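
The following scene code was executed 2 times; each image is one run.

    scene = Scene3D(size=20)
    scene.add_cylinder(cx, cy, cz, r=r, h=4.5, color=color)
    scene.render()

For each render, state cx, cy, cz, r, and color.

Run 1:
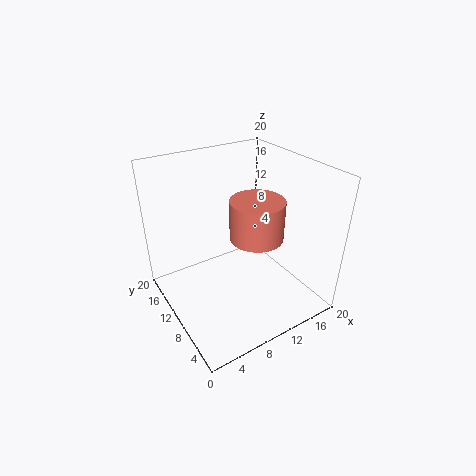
cx = 8; cy = 3; cz = 14.5; r = 3; color = 'salmon'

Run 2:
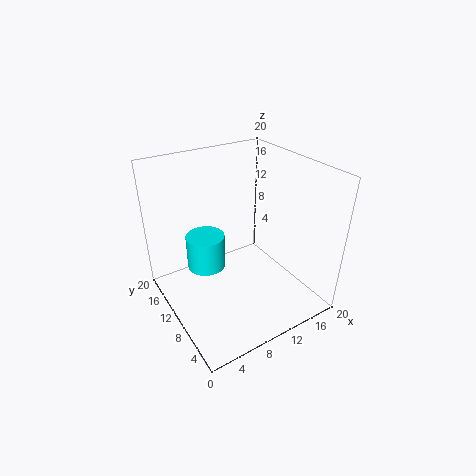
cx = 5; cy = 10; cz = 7.5; r = 2.5; color = 'cyan'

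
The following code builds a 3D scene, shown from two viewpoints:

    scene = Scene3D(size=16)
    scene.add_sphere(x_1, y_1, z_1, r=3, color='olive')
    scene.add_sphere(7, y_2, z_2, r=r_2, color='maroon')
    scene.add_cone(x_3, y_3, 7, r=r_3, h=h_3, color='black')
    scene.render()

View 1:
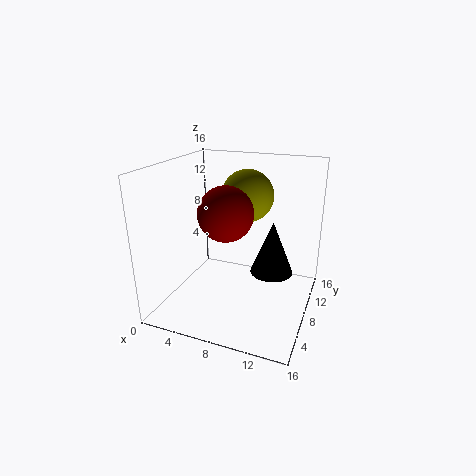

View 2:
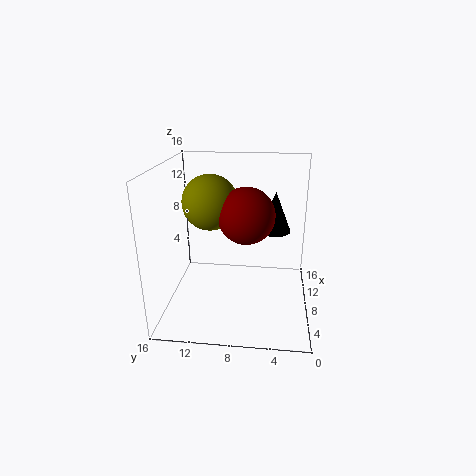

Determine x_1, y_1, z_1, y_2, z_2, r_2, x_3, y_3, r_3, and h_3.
x_1 = 8, y_1 = 11, z_1 = 12, y_2 = 7, z_2 = 11, r_2 = 3, x_3 = 13, y_3 = 4, r_3 = 2, h_3 = 5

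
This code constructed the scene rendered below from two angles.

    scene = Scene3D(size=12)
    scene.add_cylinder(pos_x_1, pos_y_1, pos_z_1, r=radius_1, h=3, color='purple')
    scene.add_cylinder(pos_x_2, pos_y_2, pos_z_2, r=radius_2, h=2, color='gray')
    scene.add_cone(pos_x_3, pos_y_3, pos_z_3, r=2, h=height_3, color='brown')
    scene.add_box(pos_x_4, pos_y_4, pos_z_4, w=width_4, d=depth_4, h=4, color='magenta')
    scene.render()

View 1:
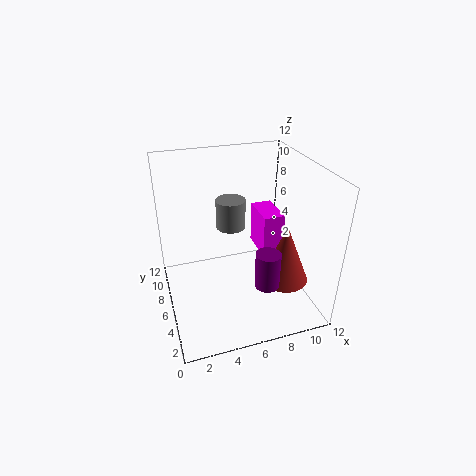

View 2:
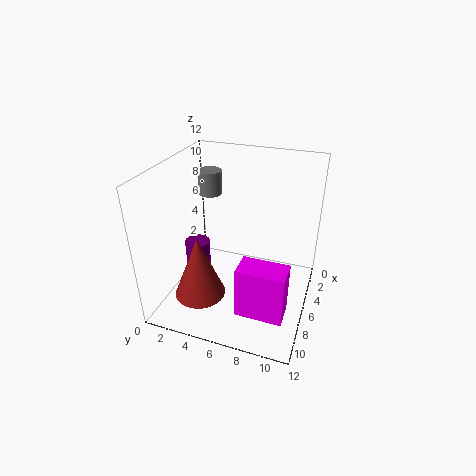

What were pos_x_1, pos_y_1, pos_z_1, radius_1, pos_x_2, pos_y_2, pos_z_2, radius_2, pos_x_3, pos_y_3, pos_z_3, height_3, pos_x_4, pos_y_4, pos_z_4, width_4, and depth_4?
pos_x_1 = 7.5, pos_y_1 = 3, pos_z_1 = 3, radius_1 = 1, pos_x_2 = 4.5, pos_y_2 = 3, pos_z_2 = 9, radius_2 = 1, pos_x_3 = 9.5, pos_y_3 = 4, pos_z_3 = 2.5, height_3 = 5, pos_x_4 = 9, pos_y_4 = 7.5, pos_z_4 = 2.5, width_4 = 2, depth_4 = 3.5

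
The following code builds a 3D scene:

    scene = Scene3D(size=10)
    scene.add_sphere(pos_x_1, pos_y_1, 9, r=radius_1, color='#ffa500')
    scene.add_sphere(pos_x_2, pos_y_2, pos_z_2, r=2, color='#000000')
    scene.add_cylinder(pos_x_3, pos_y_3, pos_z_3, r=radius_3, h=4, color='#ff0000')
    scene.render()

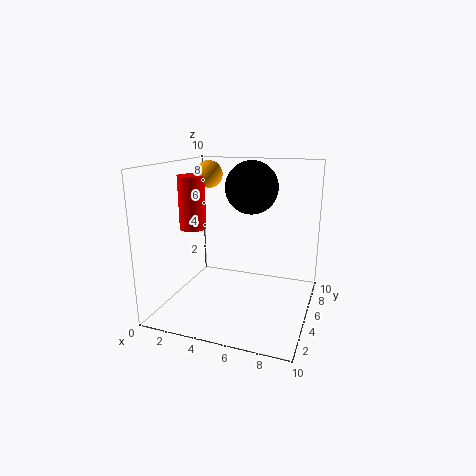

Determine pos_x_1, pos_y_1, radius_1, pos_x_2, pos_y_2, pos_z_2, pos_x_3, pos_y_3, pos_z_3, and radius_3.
pos_x_1 = 2; pos_y_1 = 7; radius_1 = 1; pos_x_2 = 5; pos_y_2 = 8; pos_z_2 = 8; pos_x_3 = 1; pos_y_3 = 6; pos_z_3 = 5; radius_3 = 1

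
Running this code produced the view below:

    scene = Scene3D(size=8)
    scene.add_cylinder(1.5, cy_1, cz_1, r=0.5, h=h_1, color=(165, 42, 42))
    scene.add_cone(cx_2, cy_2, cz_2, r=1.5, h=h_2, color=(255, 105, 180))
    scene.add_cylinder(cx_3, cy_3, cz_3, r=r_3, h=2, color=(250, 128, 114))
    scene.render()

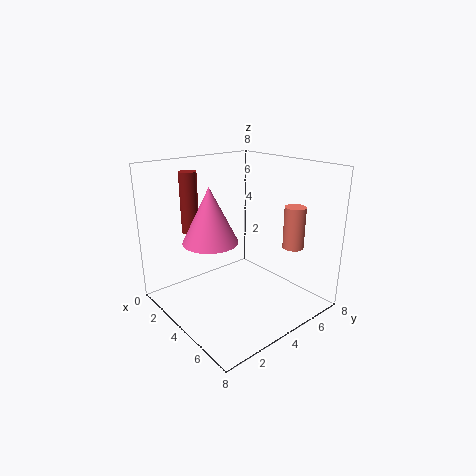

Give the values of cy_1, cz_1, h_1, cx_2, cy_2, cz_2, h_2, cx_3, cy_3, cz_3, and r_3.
cy_1 = 2.5; cz_1 = 4; h_1 = 3.5; cx_2 = 3.5; cy_2 = 2.5; cz_2 = 4; h_2 = 3; cx_3 = 7.5; cy_3 = 4.5; cz_3 = 4.5; r_3 = 0.5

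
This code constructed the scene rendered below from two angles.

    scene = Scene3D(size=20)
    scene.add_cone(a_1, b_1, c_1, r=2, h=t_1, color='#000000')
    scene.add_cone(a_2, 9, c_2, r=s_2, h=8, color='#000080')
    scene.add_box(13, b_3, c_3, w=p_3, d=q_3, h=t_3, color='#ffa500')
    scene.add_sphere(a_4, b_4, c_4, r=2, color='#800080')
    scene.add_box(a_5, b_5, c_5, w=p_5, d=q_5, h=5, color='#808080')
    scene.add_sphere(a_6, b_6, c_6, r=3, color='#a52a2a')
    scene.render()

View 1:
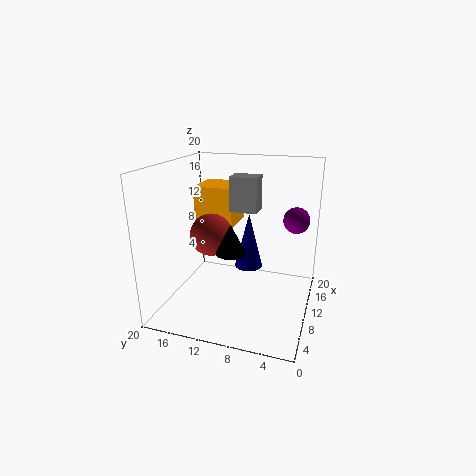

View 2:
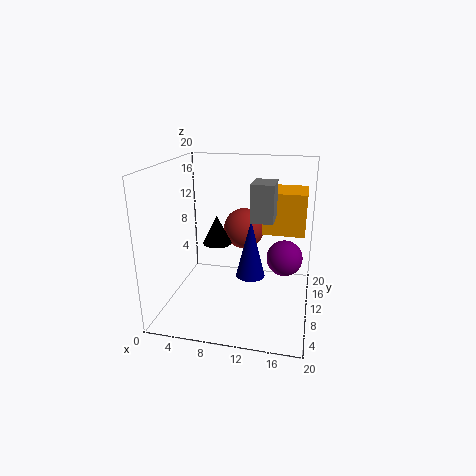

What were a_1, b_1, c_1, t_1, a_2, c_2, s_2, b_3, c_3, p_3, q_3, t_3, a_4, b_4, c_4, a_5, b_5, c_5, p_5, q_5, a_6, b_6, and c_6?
a_1 = 7
b_1 = 10
c_1 = 9
t_1 = 4
a_2 = 12
c_2 = 5
s_2 = 2
b_3 = 12
c_3 = 10
p_3 = 6
q_3 = 6
t_3 = 6
a_4 = 17
b_4 = 3
c_4 = 11
a_5 = 12
b_5 = 8
c_5 = 13
p_5 = 3
q_5 = 4
a_6 = 10
b_6 = 14
c_6 = 10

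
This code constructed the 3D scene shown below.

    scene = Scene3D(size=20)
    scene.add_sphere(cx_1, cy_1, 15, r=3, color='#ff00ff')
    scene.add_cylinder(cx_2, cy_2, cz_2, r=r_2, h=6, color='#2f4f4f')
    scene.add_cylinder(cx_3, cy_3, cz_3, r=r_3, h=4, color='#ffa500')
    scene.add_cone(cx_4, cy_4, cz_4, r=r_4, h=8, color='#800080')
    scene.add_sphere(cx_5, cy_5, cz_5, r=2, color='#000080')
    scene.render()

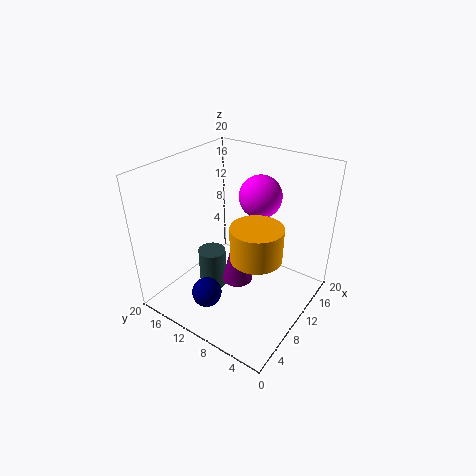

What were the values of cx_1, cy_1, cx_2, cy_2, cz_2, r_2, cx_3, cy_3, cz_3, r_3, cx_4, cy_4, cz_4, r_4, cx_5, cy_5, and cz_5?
cx_1 = 14; cy_1 = 9; cx_2 = 9; cy_2 = 14; cz_2 = 1; r_2 = 2; cx_3 = 5; cy_3 = 4; cz_3 = 12; r_3 = 3; cx_4 = 7; cy_4 = 8; cz_4 = 6; r_4 = 2; cx_5 = 4; cy_5 = 11; cz_5 = 4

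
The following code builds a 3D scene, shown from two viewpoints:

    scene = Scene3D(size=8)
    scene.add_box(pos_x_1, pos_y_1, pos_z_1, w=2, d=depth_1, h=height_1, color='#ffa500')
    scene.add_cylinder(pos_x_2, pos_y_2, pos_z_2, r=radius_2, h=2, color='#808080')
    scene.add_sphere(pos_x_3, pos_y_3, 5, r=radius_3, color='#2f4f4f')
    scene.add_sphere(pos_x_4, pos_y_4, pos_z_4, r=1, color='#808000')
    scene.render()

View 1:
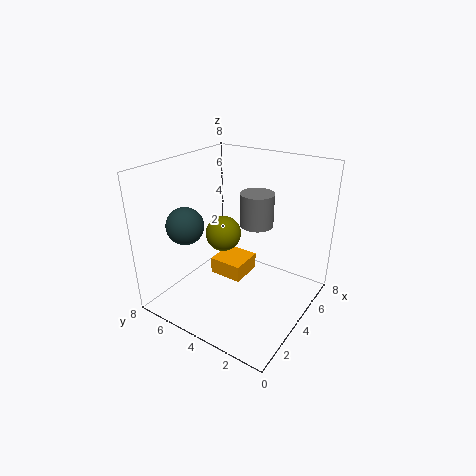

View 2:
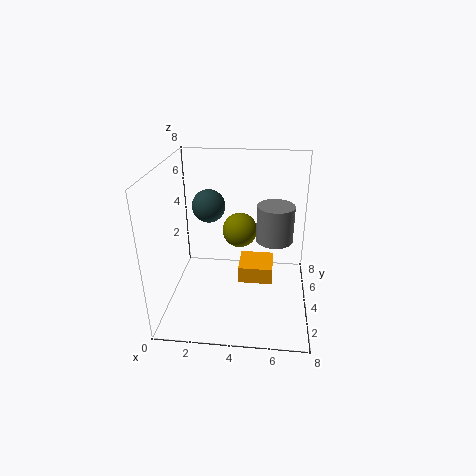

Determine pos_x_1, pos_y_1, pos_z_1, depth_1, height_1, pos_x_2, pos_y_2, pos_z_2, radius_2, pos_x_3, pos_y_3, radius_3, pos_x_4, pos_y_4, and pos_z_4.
pos_x_1 = 4
pos_y_1 = 4
pos_z_1 = 1
depth_1 = 2
height_1 = 1
pos_x_2 = 6
pos_y_2 = 4
pos_z_2 = 4
radius_2 = 1
pos_x_3 = 2
pos_y_3 = 6
radius_3 = 1
pos_x_4 = 4
pos_y_4 = 5
pos_z_4 = 4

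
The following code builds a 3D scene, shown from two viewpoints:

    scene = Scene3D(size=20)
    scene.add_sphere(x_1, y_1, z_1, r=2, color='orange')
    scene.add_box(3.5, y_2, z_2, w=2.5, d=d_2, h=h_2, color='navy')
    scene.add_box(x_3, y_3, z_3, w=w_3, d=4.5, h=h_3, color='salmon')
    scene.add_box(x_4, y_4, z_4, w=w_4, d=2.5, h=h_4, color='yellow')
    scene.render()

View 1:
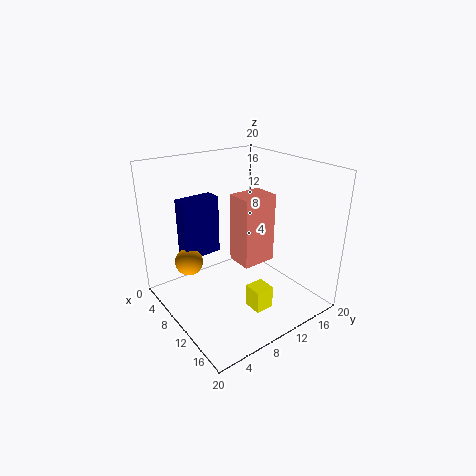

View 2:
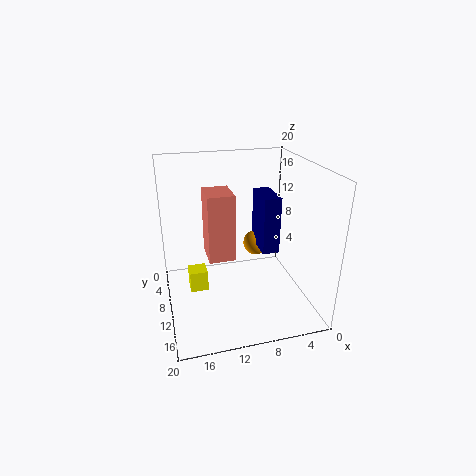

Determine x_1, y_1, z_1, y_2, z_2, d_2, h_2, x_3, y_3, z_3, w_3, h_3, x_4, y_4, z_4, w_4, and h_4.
x_1 = 5.5
y_1 = 4.5
z_1 = 6
y_2 = 4
z_2 = 6.5
d_2 = 5.5
h_2 = 8.5
x_3 = 11
y_3 = 8
z_3 = 8
w_3 = 3.5
h_3 = 9
x_4 = 14.5
y_4 = 8
z_4 = 2.5
w_4 = 2.5
h_4 = 3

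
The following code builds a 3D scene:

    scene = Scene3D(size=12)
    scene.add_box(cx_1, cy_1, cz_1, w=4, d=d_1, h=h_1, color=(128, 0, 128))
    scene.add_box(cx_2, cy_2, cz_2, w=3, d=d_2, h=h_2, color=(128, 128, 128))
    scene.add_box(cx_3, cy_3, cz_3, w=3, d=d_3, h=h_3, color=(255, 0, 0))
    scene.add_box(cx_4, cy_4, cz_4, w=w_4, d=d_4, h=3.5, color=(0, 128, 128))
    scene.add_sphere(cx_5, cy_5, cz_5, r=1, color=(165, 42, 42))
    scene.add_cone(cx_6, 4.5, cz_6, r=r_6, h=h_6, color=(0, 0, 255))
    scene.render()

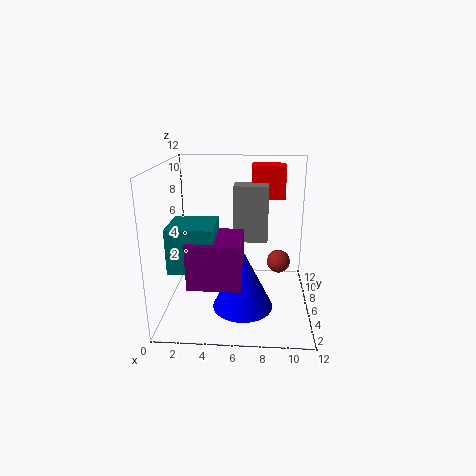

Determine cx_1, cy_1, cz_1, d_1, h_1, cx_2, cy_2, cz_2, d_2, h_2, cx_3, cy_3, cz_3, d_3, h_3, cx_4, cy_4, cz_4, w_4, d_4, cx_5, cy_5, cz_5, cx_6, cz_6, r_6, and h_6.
cx_1 = 2.5; cy_1 = 1.5; cz_1 = 3.5; d_1 = 4; h_1 = 3.5; cx_2 = 5.5; cy_2 = 7.5; cz_2 = 5; d_2 = 2; h_2 = 5; cx_3 = 7; cy_3 = 9; cz_3 = 8.5; d_3 = 2; h_3 = 3; cx_4 = 1; cy_4 = 2; cz_4 = 4.5; w_4 = 3.5; d_4 = 3.5; cx_5 = 9.5; cy_5 = 7; cz_5 = 3.5; cx_6 = 6.5; cz_6 = 0.5; r_6 = 2.5; h_6 = 5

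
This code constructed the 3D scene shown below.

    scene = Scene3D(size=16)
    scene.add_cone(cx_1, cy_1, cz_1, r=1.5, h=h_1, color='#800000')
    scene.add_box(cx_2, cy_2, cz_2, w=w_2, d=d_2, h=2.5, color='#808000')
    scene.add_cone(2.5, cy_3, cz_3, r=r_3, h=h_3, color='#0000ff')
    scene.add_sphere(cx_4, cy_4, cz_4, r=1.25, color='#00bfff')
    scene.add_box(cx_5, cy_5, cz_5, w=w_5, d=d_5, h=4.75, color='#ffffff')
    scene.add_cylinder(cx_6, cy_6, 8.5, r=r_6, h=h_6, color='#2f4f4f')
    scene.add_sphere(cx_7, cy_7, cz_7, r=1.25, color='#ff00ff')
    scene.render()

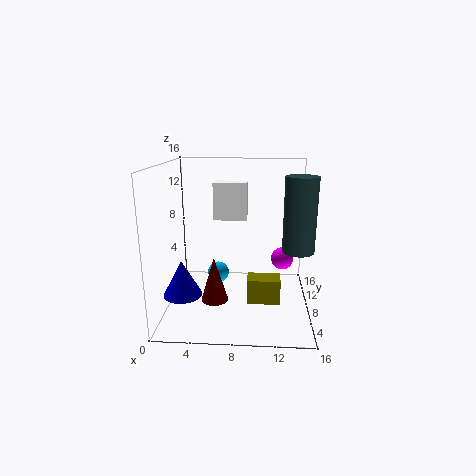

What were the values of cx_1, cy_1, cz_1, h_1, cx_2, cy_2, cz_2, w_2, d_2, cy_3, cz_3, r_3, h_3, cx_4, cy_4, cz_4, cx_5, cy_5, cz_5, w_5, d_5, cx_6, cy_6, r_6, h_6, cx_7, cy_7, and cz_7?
cx_1 = 5.5
cy_1 = 6.25
cz_1 = 1.25
h_1 = 5
cx_2 = 9.25
cy_2 = 2.5
cz_2 = 3
w_2 = 3.25
d_2 = 2
cy_3 = 4
cz_3 = 3
r_3 = 2
h_3 = 3.75
cx_4 = 5.5
cy_4 = 9.75
cz_4 = 3
cx_5 = 4.5
cy_5 = 13.25
cz_5 = 8.5
w_5 = 4.25
d_5 = 2
cx_6 = 14
cy_6 = 3
r_6 = 1.5
h_6 = 7
cx_7 = 13
cy_7 = 8.5
cz_7 = 5.5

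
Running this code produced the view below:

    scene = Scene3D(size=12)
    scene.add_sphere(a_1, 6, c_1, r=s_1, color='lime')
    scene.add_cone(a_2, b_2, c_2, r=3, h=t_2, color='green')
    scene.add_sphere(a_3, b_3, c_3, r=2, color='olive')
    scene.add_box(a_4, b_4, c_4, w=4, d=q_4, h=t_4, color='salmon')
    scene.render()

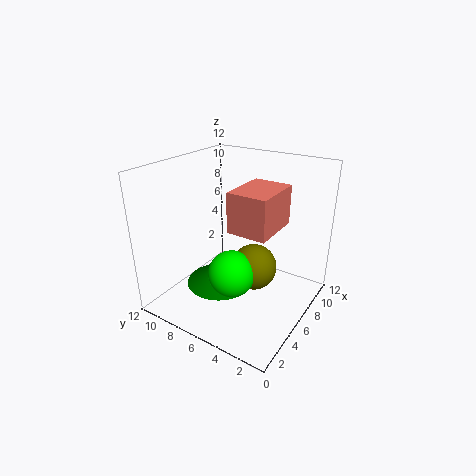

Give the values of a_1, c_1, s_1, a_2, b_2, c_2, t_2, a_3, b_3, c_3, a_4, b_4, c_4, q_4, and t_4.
a_1 = 5
c_1 = 3
s_1 = 2
a_2 = 6
b_2 = 8
c_2 = 1
t_2 = 2
a_3 = 7
b_3 = 5
c_3 = 3
a_4 = 3
b_4 = 2
c_4 = 8
q_4 = 3
t_4 = 3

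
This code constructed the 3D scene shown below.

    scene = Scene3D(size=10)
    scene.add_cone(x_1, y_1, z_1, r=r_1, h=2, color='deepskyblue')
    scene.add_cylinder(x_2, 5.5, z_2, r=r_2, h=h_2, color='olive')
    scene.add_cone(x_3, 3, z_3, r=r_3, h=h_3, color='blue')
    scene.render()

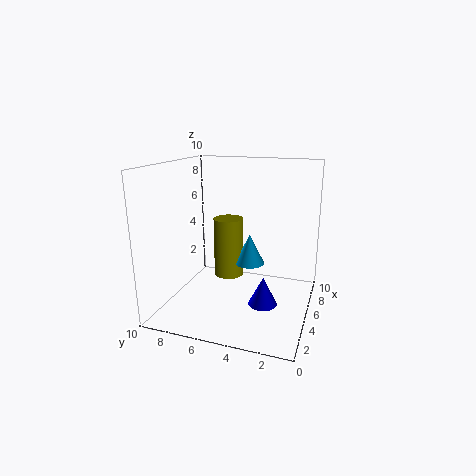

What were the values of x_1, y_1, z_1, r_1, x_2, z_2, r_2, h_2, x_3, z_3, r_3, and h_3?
x_1 = 4.5, y_1 = 4, z_1 = 3.5, r_1 = 1, x_2 = 4.5, z_2 = 2.5, r_2 = 1, h_2 = 4, x_3 = 4.5, z_3 = 0.5, r_3 = 1, h_3 = 2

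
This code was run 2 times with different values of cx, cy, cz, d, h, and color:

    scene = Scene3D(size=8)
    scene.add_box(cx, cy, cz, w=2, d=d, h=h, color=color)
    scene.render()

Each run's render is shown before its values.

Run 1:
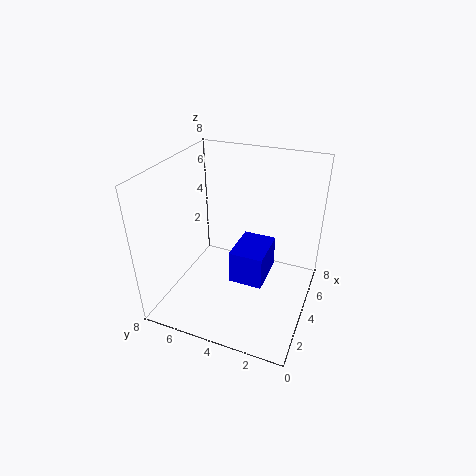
cx = 0.5; cy = 1.5; cz = 4; d = 1.5; h = 1.5; color = 'blue'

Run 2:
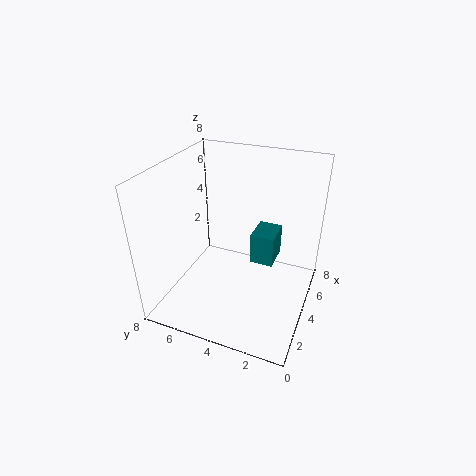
cx = 6; cy = 2.5; cz = 1; d = 1.5; h = 2; color = 'teal'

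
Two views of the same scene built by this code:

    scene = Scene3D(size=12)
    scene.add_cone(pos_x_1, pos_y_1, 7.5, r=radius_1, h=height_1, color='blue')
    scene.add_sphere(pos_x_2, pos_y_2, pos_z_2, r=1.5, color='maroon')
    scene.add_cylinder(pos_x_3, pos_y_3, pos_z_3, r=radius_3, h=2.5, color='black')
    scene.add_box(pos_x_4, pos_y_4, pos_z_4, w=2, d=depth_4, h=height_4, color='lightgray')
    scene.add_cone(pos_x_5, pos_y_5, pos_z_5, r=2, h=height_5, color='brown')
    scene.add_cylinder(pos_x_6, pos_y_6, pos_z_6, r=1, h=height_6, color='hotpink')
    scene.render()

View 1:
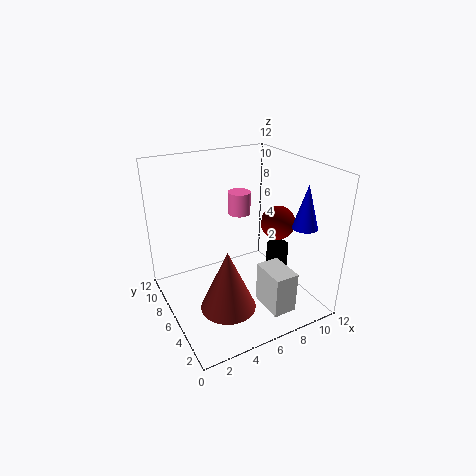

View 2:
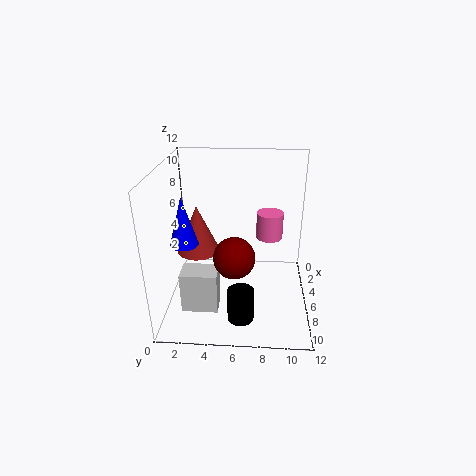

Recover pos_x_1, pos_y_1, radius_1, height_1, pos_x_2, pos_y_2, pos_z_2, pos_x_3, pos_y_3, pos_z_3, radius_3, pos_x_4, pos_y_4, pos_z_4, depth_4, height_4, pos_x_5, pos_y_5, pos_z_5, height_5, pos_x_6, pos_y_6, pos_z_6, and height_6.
pos_x_1 = 10
pos_y_1 = 2.5
radius_1 = 1
height_1 = 3.5
pos_x_2 = 10
pos_y_2 = 6
pos_z_2 = 6.5
pos_x_3 = 10.5
pos_y_3 = 6.5
pos_z_3 = 1.5
radius_3 = 1
pos_x_4 = 7
pos_y_4 = 1.5
pos_z_4 = 0.5
depth_4 = 3
height_4 = 3.5
pos_x_5 = 3
pos_y_5 = 2
pos_z_5 = 3
height_5 = 4.5
pos_x_6 = 7.5
pos_y_6 = 8.5
pos_z_6 = 7
height_6 = 2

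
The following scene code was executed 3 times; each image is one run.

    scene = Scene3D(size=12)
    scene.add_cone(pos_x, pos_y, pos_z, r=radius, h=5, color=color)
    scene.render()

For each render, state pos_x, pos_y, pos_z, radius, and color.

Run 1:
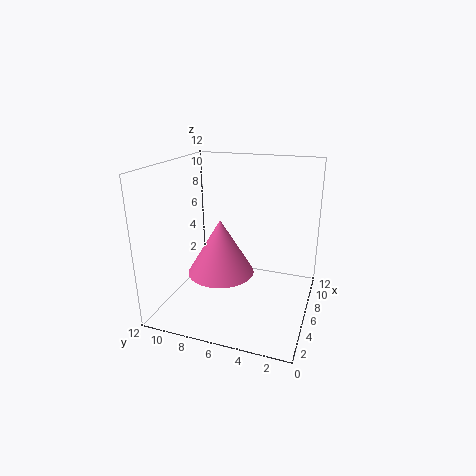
pos_x = 7; pos_y = 8; pos_z = 2; radius = 3; color = 'hotpink'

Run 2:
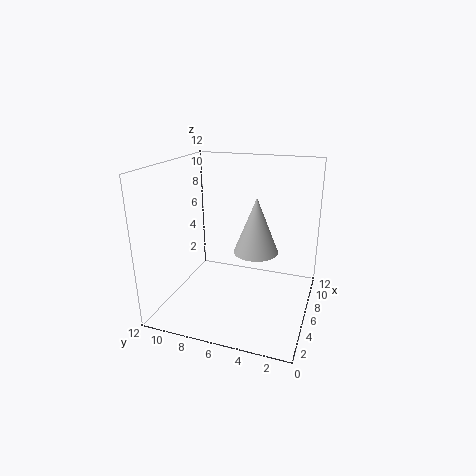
pos_x = 8; pos_y = 5; pos_z = 4; radius = 2; color = 'lightgray'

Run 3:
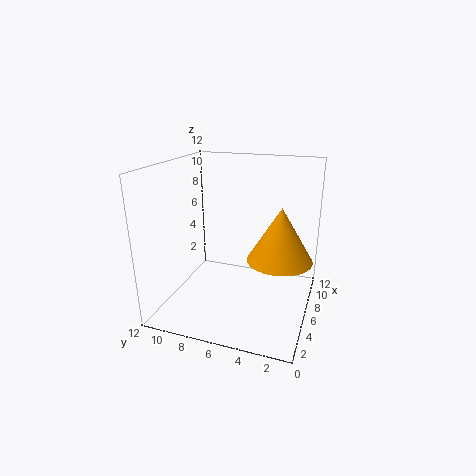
pos_x = 9; pos_y = 3; pos_z = 3; radius = 3; color = 'orange'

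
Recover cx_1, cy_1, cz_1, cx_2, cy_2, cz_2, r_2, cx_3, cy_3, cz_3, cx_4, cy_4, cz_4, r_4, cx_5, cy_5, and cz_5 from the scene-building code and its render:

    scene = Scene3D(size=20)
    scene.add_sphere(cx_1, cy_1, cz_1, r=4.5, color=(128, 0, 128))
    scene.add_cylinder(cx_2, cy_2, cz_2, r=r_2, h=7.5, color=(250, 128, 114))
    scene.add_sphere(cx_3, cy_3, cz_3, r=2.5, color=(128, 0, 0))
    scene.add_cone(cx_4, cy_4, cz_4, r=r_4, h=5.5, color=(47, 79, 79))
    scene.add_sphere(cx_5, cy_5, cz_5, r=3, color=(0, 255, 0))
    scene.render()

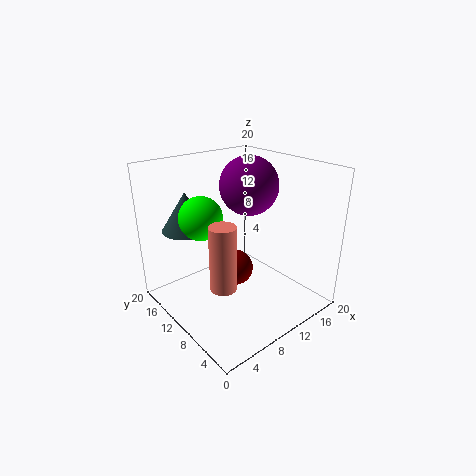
cx_1 = 15.5; cy_1 = 14; cz_1 = 15.5; cx_2 = 2.5; cy_2 = 3.5; cz_2 = 8.5; r_2 = 1.5; cx_3 = 9.5; cy_3 = 10; cz_3 = 5.5; cx_4 = 5.5; cy_4 = 16; cz_4 = 10.5; r_4 = 3.5; cx_5 = 6; cy_5 = 13; cz_5 = 13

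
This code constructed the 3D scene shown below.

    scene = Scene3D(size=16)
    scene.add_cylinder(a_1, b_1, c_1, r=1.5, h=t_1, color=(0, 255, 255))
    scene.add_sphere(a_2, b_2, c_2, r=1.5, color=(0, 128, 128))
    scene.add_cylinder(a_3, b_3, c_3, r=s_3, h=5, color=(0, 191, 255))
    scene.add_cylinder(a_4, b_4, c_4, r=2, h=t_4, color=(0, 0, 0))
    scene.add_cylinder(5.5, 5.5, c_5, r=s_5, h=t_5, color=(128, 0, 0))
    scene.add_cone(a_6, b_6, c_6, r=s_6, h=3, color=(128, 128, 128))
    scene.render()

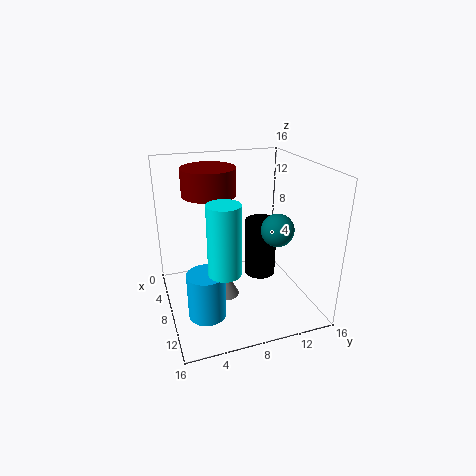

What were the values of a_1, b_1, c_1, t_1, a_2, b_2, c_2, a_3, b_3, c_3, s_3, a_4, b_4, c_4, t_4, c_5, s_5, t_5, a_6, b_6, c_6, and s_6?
a_1 = 14.5; b_1 = 4.5; c_1 = 8; t_1 = 6.5; a_2 = 14.5; b_2 = 9.5; c_2 = 11.5; a_3 = 11; b_3 = 3.5; c_3 = 1; s_3 = 2; a_4 = 4; b_4 = 12.5; c_4 = 0.5; t_4 = 7.5; c_5 = 12.5; s_5 = 3; t_5 = 3; a_6 = 8; b_6 = 6.5; c_6 = 1; s_6 = 1.5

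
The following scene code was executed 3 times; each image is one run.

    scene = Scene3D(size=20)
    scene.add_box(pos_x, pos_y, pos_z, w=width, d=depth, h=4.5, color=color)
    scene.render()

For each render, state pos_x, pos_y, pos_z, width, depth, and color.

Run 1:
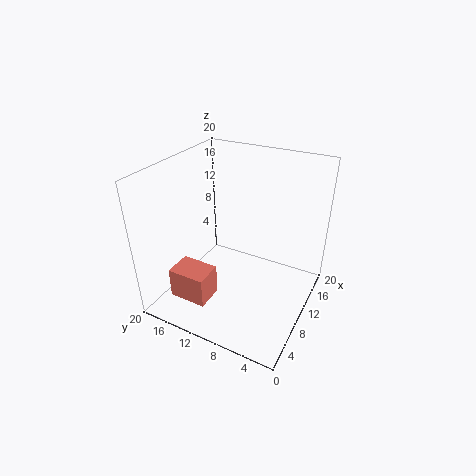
pos_x = 4, pos_y = 12.5, pos_z = 1, width = 4, depth = 5.5, color = 'salmon'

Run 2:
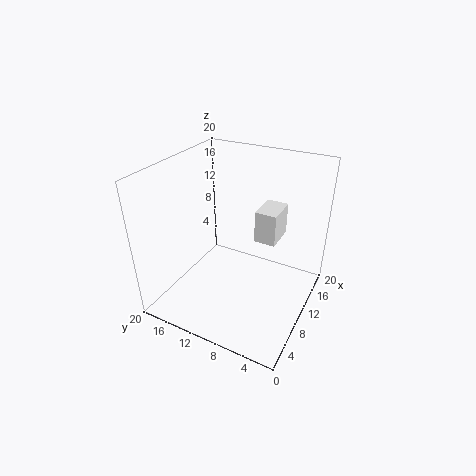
pos_x = 11, pos_y = 5, pos_z = 9.5, width = 4.5, depth = 3, color = 'white'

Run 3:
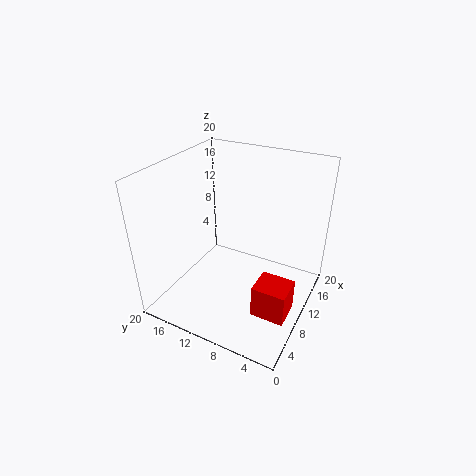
pos_x = 5, pos_y = 1, pos_z = 2, width = 4, depth = 4.5, color = 'red'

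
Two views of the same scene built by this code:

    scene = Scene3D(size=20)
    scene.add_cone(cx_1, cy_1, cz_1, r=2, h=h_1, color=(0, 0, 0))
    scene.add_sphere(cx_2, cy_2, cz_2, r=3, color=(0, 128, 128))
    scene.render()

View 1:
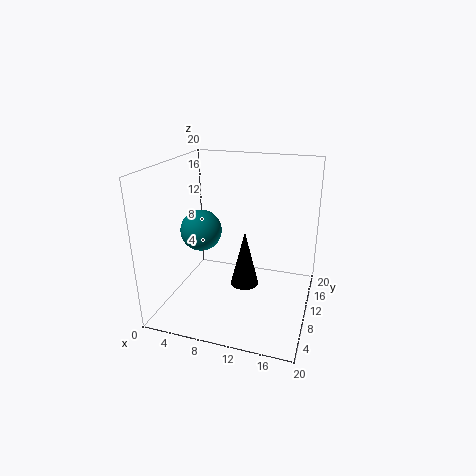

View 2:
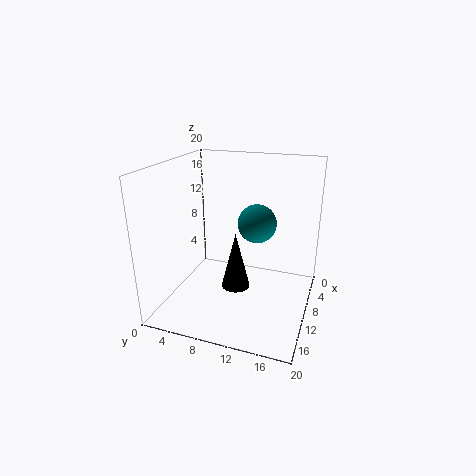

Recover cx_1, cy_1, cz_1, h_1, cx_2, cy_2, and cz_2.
cx_1 = 11
cy_1 = 10
cz_1 = 3
h_1 = 8
cx_2 = 4
cy_2 = 11
cz_2 = 10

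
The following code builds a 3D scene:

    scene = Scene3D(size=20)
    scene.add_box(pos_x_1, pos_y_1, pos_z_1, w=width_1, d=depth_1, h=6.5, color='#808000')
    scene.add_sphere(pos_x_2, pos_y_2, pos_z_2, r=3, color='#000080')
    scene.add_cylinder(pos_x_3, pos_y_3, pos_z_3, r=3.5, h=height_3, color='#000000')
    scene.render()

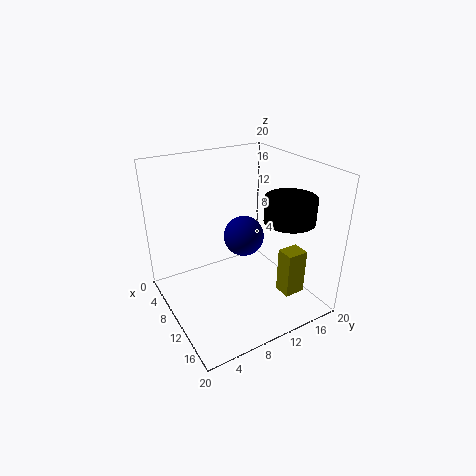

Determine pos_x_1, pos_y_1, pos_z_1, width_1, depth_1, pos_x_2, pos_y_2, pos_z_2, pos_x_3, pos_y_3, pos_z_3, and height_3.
pos_x_1 = 13.5; pos_y_1 = 14.5; pos_z_1 = 2; width_1 = 2.5; depth_1 = 3; pos_x_2 = 7.5; pos_y_2 = 12.5; pos_z_2 = 8.5; pos_x_3 = 13.5; pos_y_3 = 16; pos_z_3 = 12.5; height_3 = 3.5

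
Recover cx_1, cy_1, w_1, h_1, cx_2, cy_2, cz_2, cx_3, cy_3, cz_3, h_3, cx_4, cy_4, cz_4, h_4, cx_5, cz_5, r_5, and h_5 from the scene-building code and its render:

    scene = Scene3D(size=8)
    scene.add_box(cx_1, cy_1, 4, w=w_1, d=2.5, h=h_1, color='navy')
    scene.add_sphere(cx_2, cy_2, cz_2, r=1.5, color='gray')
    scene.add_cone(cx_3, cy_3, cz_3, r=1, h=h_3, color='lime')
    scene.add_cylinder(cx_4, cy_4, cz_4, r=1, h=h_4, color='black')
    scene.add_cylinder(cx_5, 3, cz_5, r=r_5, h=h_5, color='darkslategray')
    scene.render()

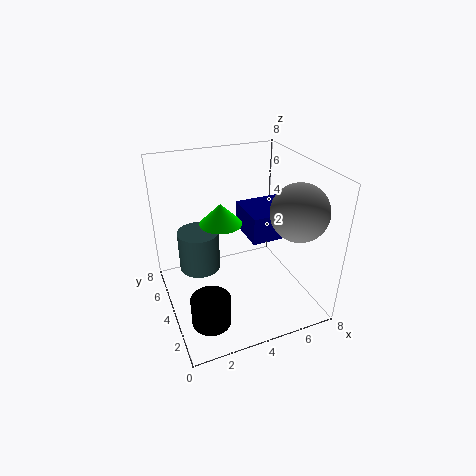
cx_1 = 4.5
cy_1 = 3
w_1 = 3
h_1 = 1.5
cx_2 = 6.5
cy_2 = 2
cz_2 = 6
cx_3 = 2.5
cy_3 = 2.5
cz_3 = 6
h_3 = 1
cx_4 = 1.5
cy_4 = 1.5
cz_4 = 1
h_4 = 1.5
cx_5 = 1.5
cz_5 = 3.5
r_5 = 1
h_5 = 2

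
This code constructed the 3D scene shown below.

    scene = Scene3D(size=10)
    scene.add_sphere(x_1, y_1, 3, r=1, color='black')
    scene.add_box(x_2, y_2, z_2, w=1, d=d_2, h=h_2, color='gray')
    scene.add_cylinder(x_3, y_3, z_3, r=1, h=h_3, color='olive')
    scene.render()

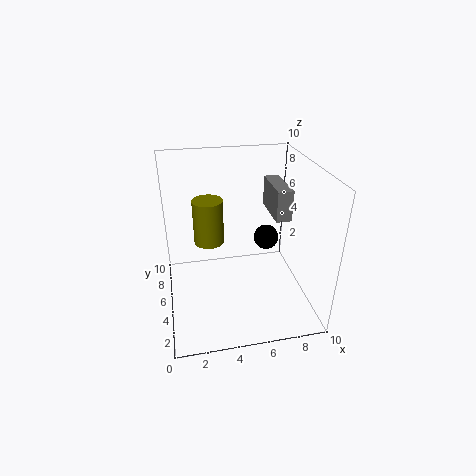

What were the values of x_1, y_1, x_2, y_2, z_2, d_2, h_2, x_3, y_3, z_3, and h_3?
x_1 = 8; y_1 = 8; x_2 = 7; y_2 = 3; z_2 = 7; d_2 = 3; h_2 = 2; x_3 = 3; y_3 = 5; z_3 = 5; h_3 = 3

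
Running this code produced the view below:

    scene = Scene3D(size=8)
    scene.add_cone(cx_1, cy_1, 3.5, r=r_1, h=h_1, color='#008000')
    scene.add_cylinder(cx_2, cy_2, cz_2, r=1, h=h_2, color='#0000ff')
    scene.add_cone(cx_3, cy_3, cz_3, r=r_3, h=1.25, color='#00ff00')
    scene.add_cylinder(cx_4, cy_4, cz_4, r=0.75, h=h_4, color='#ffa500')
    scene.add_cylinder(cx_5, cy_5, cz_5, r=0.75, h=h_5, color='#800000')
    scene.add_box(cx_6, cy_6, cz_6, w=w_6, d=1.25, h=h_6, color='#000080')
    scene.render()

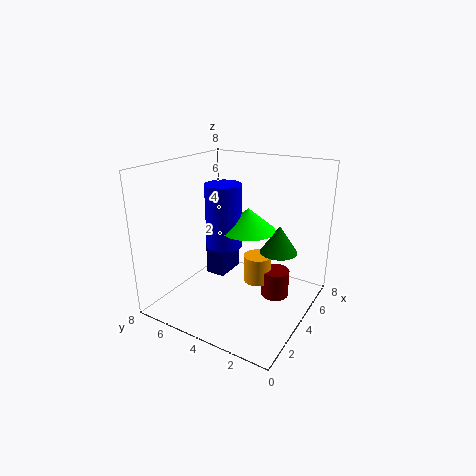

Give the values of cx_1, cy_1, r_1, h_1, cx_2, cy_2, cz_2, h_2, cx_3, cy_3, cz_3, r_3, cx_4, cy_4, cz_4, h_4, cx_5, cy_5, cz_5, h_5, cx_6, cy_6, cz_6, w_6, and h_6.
cx_1 = 4.5
cy_1 = 1.75
r_1 = 1
h_1 = 1.5
cx_2 = 3.75
cy_2 = 4.75
cz_2 = 3.5
h_2 = 3.5
cx_3 = 4.25
cy_3 = 3.5
cz_3 = 4.5
r_3 = 1.5
cx_4 = 4
cy_4 = 2.75
cz_4 = 1.75
h_4 = 1.5
cx_5 = 4.25
cy_5 = 1.75
cz_5 = 1
h_5 = 1.5
cx_6 = 5
cy_6 = 5.75
cz_6 = 0.5
w_6 = 2
h_6 = 3.25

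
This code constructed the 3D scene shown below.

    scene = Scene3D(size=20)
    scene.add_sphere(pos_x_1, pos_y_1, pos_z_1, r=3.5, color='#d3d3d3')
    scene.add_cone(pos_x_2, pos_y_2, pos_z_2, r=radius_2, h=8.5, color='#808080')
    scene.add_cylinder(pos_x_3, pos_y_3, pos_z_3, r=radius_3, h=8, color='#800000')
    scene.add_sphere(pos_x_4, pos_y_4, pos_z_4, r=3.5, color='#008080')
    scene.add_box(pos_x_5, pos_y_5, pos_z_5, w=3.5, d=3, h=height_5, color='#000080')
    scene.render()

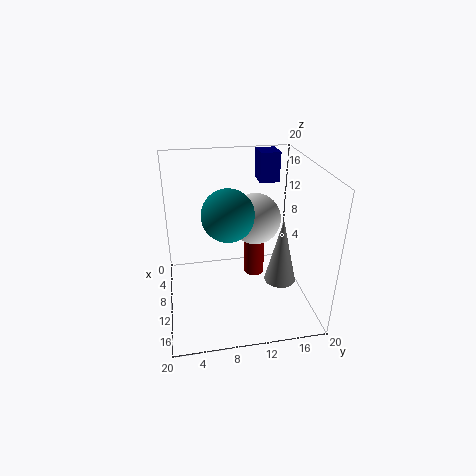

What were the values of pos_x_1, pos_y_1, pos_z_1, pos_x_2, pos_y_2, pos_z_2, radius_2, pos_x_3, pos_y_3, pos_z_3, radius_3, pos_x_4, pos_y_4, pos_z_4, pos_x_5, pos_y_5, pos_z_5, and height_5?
pos_x_1 = 9.5
pos_y_1 = 12.5
pos_z_1 = 12.5
pos_x_2 = 15.5
pos_y_2 = 14.5
pos_z_2 = 6.5
radius_2 = 2
pos_x_3 = 7.5
pos_y_3 = 13
pos_z_3 = 2.5
radius_3 = 1.5
pos_x_4 = 11
pos_y_4 = 8.5
pos_z_4 = 14
pos_x_5 = 0.5
pos_y_5 = 14.5
pos_z_5 = 15.5
height_5 = 4.5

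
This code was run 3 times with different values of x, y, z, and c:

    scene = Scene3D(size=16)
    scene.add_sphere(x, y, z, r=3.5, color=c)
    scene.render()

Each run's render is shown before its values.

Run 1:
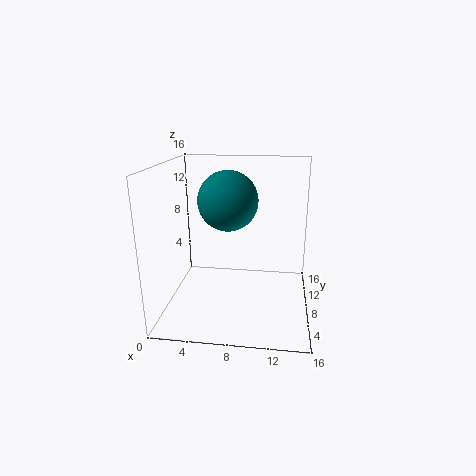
x = 6.5
y = 10.5
z = 11.5
c = 'teal'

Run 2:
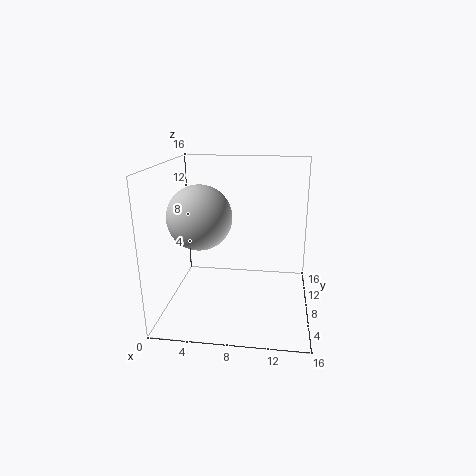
x = 4
y = 7
z = 10.5
c = 'lightgray'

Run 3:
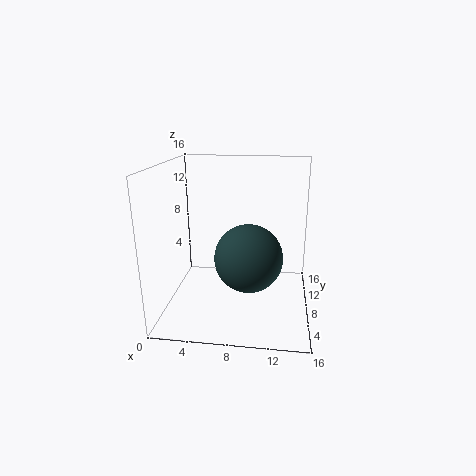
x = 9.5
y = 5
z = 7
c = 'darkslategray'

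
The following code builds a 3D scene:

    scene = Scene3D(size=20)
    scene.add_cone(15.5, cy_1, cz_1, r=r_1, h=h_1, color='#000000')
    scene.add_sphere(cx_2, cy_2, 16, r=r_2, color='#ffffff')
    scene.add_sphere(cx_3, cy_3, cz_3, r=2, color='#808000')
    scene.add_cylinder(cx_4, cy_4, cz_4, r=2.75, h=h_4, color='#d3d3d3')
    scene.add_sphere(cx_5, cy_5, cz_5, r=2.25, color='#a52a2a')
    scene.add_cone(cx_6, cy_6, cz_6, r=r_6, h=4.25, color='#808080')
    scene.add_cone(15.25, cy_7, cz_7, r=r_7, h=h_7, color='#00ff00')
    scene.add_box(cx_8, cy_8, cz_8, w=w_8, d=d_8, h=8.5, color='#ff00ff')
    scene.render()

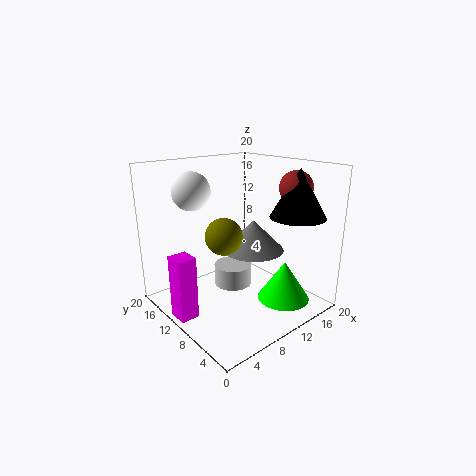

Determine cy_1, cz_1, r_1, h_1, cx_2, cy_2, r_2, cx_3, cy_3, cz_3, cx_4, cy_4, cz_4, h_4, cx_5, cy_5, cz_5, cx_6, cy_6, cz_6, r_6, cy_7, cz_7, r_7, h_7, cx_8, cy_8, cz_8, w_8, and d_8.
cy_1 = 4.25, cz_1 = 13.25, r_1 = 3.75, h_1 = 6.5, cx_2 = 6.5, cy_2 = 16, r_2 = 2.75, cx_3 = 2.75, cy_3 = 3.75, cz_3 = 13.75, cx_4 = 10.5, cy_4 = 11.75, cz_4 = 2.25, h_4 = 3, cx_5 = 16, cy_5 = 5.25, cz_5 = 17, cx_6 = 11.75, cy_6 = 8.75, cz_6 = 8.25, r_6 = 4.25, cy_7 = 5.75, cz_7 = 0.5, r_7 = 3.75, h_7 = 5.75, cx_8 = 0.25, cy_8 = 9.5, cz_8 = 0.75, w_8 = 2.5, d_8 = 2.75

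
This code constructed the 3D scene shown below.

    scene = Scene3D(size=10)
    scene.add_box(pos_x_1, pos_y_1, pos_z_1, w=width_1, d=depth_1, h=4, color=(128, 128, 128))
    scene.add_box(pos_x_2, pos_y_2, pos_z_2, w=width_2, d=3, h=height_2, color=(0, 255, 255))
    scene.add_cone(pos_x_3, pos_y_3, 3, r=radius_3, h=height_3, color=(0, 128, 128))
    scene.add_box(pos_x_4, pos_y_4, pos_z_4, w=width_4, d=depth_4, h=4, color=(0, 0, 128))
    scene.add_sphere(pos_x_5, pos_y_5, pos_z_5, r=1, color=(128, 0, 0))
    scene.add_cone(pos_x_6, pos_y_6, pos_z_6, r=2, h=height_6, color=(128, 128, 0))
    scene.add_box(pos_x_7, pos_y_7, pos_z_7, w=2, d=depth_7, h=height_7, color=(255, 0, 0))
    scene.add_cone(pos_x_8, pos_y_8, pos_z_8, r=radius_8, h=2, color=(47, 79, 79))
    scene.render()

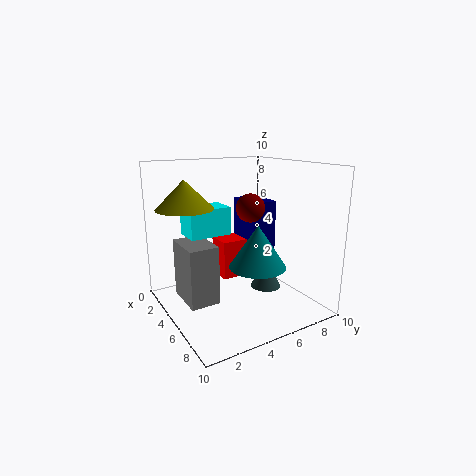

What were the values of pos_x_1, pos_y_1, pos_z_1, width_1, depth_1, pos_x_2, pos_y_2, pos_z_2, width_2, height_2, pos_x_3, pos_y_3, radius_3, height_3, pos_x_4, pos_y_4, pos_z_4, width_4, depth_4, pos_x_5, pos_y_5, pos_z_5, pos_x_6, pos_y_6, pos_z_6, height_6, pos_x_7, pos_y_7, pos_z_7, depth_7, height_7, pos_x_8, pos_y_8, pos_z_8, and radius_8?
pos_x_1 = 3, pos_y_1 = 1, pos_z_1 = 1, width_1 = 3, depth_1 = 2, pos_x_2 = 2, pos_y_2 = 2, pos_z_2 = 5, width_2 = 2, height_2 = 2, pos_x_3 = 6, pos_y_3 = 6, radius_3 = 2, height_3 = 3, pos_x_4 = 1, pos_y_4 = 7, pos_z_4 = 3, width_4 = 3, depth_4 = 2, pos_x_5 = 5, pos_y_5 = 6, pos_z_5 = 7, pos_x_6 = 3, pos_y_6 = 2, pos_z_6 = 7, height_6 = 2, pos_x_7 = 1, pos_y_7 = 5, pos_z_7 = 1, depth_7 = 3, height_7 = 3, pos_x_8 = 7, pos_y_8 = 6, pos_z_8 = 2, radius_8 = 1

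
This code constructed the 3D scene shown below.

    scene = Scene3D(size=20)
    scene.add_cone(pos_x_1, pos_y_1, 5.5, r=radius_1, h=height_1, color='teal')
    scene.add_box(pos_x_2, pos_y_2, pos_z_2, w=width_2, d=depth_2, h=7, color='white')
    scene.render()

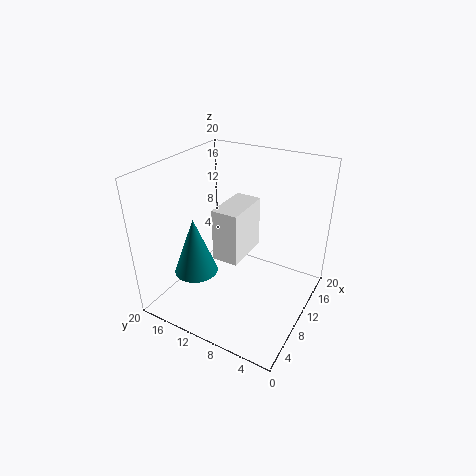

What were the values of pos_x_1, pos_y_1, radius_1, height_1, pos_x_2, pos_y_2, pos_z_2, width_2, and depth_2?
pos_x_1 = 6; pos_y_1 = 14.5; radius_1 = 3; height_1 = 8; pos_x_2 = 6; pos_y_2 = 8; pos_z_2 = 8.5; width_2 = 6.5; depth_2 = 3.5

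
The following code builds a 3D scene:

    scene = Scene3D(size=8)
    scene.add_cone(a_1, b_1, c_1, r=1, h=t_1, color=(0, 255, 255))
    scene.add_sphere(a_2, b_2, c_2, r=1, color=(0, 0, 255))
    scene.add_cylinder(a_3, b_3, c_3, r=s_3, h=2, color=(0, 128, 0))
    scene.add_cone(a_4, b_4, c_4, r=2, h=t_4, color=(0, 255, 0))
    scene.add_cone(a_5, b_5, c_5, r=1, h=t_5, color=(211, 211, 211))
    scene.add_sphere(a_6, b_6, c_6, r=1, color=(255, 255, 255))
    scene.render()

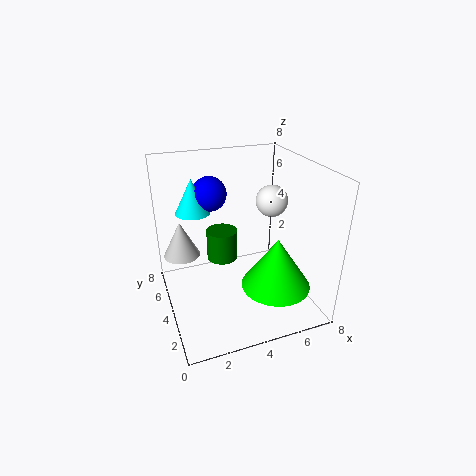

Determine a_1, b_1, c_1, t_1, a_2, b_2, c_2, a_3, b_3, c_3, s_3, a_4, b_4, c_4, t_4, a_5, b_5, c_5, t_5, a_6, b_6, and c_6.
a_1 = 2
b_1 = 6
c_1 = 5
t_1 = 2
a_2 = 3
b_2 = 6
c_2 = 6
a_3 = 4
b_3 = 7
c_3 = 1
s_3 = 1
a_4 = 6
b_4 = 3
c_4 = 1
t_4 = 3
a_5 = 1
b_5 = 5
c_5 = 3
t_5 = 2
a_6 = 7
b_6 = 6
c_6 = 5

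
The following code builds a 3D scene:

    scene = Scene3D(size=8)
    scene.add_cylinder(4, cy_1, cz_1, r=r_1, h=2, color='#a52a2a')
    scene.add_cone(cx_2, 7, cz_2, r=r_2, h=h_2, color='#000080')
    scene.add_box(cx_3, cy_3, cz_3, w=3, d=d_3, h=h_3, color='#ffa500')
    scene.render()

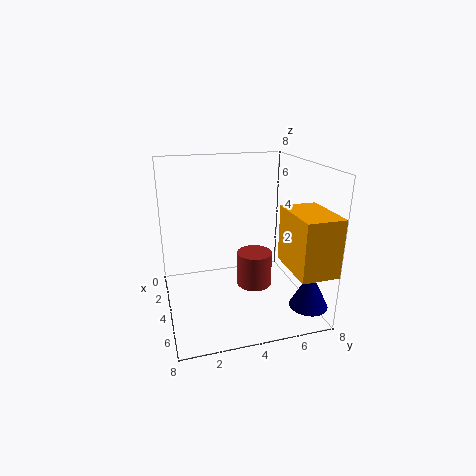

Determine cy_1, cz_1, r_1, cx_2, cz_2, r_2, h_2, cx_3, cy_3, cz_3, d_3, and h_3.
cy_1 = 5; cz_1 = 1; r_1 = 1; cx_2 = 7; cz_2 = 1; r_2 = 1; h_2 = 2; cx_3 = 5; cy_3 = 6; cz_3 = 3; d_3 = 2; h_3 = 3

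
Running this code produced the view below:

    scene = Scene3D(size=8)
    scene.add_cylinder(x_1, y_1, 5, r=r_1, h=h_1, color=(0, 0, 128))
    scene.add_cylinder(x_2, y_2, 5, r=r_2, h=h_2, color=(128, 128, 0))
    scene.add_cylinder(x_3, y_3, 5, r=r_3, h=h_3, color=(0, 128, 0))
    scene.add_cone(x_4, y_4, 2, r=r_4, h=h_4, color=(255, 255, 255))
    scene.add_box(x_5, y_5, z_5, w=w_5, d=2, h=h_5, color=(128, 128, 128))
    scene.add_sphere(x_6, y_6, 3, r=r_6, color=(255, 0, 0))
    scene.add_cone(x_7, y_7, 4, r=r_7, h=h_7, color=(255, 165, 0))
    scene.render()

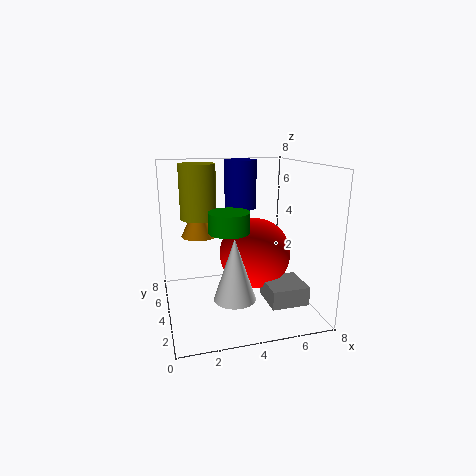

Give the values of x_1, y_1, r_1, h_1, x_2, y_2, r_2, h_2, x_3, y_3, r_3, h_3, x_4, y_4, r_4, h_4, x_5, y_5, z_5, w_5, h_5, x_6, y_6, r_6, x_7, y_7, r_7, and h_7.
x_1 = 5; y_1 = 7; r_1 = 1; h_1 = 3; x_2 = 2; y_2 = 5; r_2 = 1; h_2 = 3; x_3 = 3; y_3 = 2; r_3 = 1; h_3 = 1; x_4 = 3; y_4 = 1; r_4 = 1; h_4 = 3; x_5 = 5; y_5 = 1; z_5 = 1; w_5 = 2; h_5 = 1; x_6 = 5; y_6 = 4; r_6 = 2; x_7 = 2; y_7 = 5; r_7 = 1; h_7 = 2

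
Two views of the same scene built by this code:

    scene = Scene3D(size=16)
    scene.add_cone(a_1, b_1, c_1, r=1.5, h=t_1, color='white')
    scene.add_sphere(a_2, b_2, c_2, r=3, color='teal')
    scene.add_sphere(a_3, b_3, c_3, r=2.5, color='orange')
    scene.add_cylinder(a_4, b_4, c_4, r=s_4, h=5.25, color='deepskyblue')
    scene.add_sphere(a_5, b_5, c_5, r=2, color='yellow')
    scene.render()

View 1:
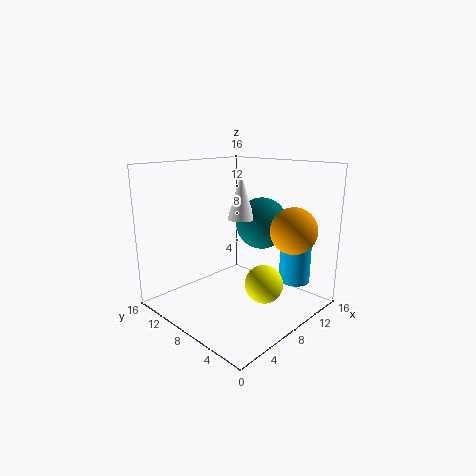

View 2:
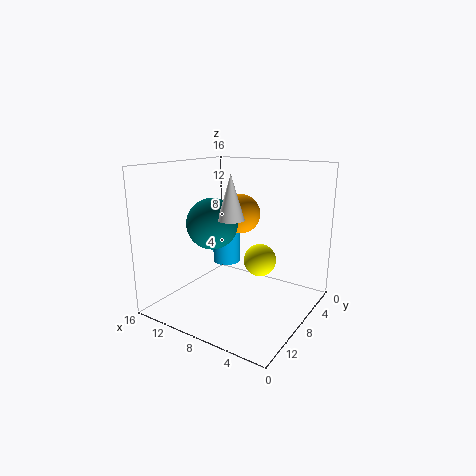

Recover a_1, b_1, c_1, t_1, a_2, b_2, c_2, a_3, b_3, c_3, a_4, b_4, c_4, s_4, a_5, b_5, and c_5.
a_1 = 8.75, b_1 = 8.25, c_1 = 10, t_1 = 5, a_2 = 11.75, b_2 = 7.75, c_2 = 9, a_3 = 11, b_3 = 2.75, c_3 = 9.25, a_4 = 12.75, b_4 = 3.5, c_4 = 2.75, s_4 = 1.75, a_5 = 7.5, b_5 = 3.75, c_5 = 4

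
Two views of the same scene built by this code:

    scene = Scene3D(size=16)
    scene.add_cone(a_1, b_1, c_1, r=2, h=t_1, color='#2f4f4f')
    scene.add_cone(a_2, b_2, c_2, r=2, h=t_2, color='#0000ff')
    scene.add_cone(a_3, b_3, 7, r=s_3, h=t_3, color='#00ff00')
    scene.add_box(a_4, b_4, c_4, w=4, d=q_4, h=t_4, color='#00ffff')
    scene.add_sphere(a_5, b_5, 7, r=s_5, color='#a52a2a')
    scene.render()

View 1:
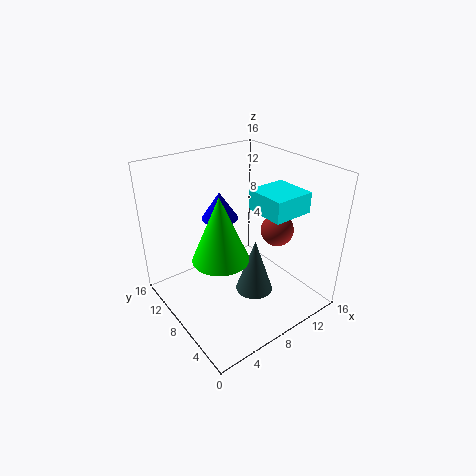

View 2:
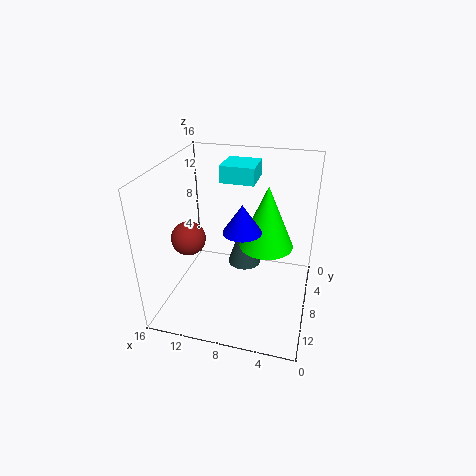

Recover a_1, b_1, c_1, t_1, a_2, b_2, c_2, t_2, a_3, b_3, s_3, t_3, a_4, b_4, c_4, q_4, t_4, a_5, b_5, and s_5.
a_1 = 8, b_1 = 5, c_1 = 3, t_1 = 6, a_2 = 7, b_2 = 10, c_2 = 10, t_2 = 3, a_3 = 5, b_3 = 7, s_3 = 3, t_3 = 7, a_4 = 7, b_4 = 1, c_4 = 13, q_4 = 4, t_4 = 2, a_5 = 14, b_5 = 8, s_5 = 2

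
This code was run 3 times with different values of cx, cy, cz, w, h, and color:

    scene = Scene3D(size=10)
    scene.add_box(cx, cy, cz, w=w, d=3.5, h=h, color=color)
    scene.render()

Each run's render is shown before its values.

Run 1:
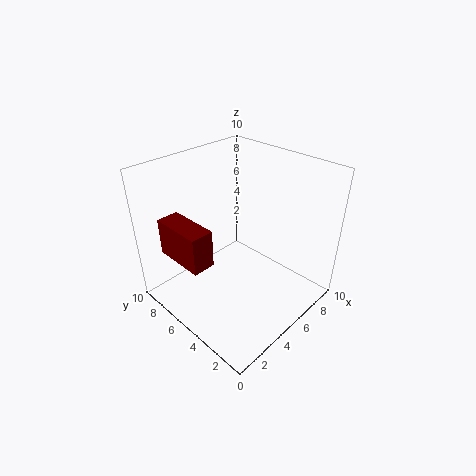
cx = 0.75, cy = 4.5, cz = 4.5, w = 1.5, h = 2.5, color = 'maroon'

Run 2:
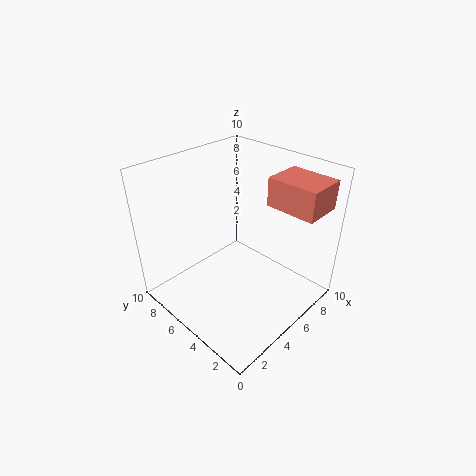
cx = 6.75, cy = 0.5, cz = 7.25, w = 2.75, h = 2, color = 'salmon'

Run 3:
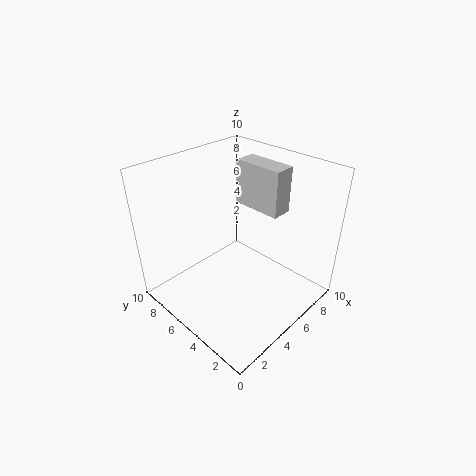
cx = 6.75, cy = 3.25, cz = 6.5, w = 1.5, h = 3.25, color = 'lightgray'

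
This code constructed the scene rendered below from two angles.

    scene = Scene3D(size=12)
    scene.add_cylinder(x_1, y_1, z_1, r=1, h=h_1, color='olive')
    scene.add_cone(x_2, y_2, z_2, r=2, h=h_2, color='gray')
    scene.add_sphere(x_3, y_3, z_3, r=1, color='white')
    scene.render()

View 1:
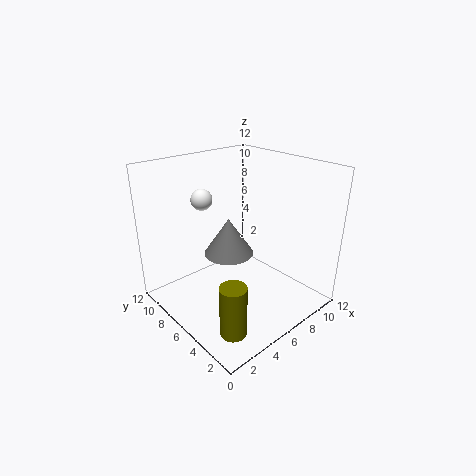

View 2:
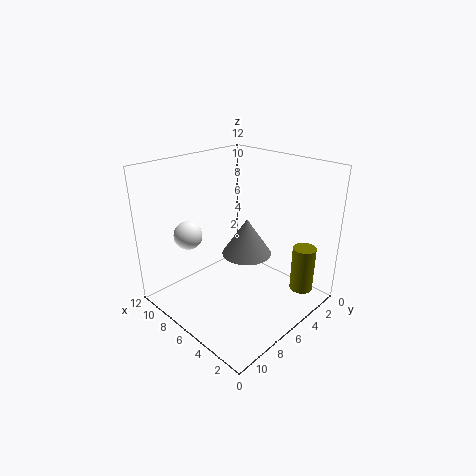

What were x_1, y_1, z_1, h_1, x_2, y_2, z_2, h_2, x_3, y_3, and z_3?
x_1 = 2; y_1 = 2; z_1 = 1; h_1 = 4; x_2 = 5; y_2 = 6; z_2 = 5; h_2 = 3; x_3 = 6; y_3 = 11; z_3 = 8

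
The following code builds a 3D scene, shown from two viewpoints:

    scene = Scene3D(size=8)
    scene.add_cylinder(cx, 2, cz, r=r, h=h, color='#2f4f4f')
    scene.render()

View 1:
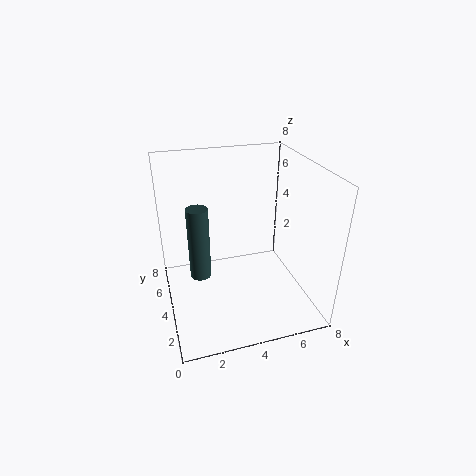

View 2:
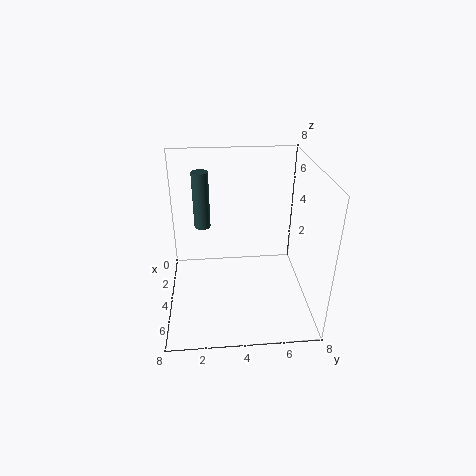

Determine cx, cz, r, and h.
cx = 1.5; cz = 3.5; r = 0.5; h = 3.5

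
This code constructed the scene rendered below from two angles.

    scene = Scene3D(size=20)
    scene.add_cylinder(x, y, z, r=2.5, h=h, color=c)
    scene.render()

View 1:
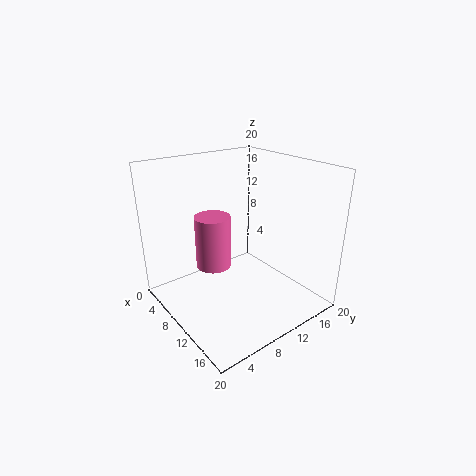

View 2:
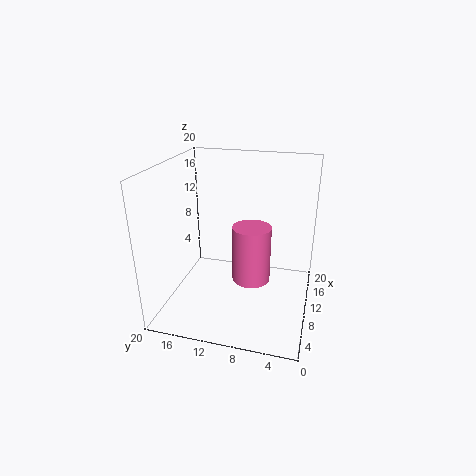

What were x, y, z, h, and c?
x = 7.5, y = 7.5, z = 5.5, h = 7.5, c = 'hotpink'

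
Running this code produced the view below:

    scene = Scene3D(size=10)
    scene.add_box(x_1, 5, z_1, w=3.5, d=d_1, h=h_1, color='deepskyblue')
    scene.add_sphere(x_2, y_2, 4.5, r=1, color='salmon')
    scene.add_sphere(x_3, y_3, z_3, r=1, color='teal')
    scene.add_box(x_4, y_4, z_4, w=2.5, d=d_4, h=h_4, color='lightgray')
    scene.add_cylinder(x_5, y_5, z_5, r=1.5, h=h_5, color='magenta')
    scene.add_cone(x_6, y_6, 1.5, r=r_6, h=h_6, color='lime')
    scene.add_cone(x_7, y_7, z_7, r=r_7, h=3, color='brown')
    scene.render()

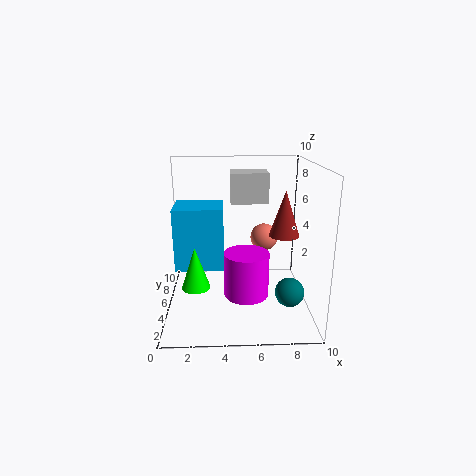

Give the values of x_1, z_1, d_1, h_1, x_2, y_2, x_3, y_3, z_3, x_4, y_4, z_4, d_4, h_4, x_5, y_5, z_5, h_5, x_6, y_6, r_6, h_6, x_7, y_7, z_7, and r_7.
x_1 = 0.5, z_1 = 2.5, d_1 = 3, h_1 = 4.5, x_2 = 7, y_2 = 6.5, x_3 = 8.5, y_3 = 3.5, z_3 = 1.5, x_4 = 4.5, y_4 = 4.5, z_4 = 7.5, d_4 = 2, h_4 = 2, x_5 = 5.5, y_5 = 3.5, z_5 = 1.5, h_5 = 3, x_6 = 2, y_6 = 4.5, r_6 = 1, h_6 = 3, x_7 = 8, y_7 = 4, z_7 = 5.5, r_7 = 1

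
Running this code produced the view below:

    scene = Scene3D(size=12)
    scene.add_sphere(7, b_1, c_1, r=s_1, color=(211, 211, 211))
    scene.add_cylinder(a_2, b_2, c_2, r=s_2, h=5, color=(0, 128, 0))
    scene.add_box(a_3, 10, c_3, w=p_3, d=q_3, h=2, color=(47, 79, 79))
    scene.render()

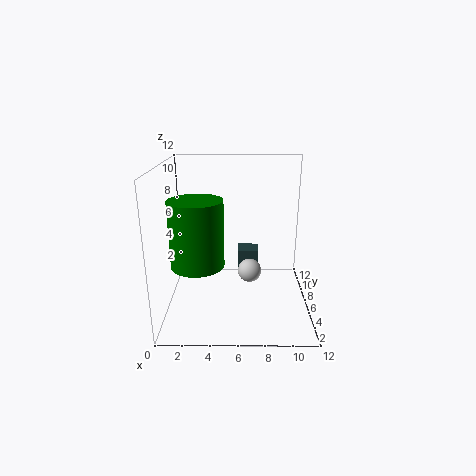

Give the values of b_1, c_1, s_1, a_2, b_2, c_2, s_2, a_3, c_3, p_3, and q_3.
b_1 = 6
c_1 = 3
s_1 = 1
a_2 = 3
b_2 = 3
c_2 = 5
s_2 = 2
a_3 = 6
c_3 = 1
p_3 = 2
q_3 = 2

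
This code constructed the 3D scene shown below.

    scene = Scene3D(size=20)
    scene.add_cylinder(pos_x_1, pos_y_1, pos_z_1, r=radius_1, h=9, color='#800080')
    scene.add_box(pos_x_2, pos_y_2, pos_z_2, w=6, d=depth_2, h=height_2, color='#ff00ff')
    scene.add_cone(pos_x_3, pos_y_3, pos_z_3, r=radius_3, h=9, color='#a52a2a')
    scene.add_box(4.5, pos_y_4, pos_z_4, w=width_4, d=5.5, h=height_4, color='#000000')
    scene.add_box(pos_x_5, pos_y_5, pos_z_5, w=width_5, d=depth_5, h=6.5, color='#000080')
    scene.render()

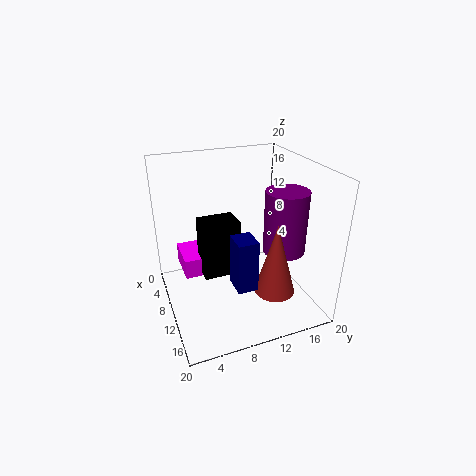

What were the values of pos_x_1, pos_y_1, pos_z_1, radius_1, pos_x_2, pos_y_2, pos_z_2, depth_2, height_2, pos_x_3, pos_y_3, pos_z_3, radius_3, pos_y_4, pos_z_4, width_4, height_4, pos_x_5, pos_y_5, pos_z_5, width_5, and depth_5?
pos_x_1 = 11.5; pos_y_1 = 16.5; pos_z_1 = 7.5; radius_1 = 3; pos_x_2 = 0.5; pos_y_2 = 3; pos_z_2 = 2.5; depth_2 = 7; height_2 = 3; pos_x_3 = 17.5; pos_y_3 = 12; pos_z_3 = 6; radius_3 = 2.5; pos_y_4 = 5.5; pos_z_4 = 3; width_4 = 4; height_4 = 8.5; pos_x_5 = 15; pos_y_5 = 7; pos_z_5 = 7; width_5 = 3; depth_5 = 2.5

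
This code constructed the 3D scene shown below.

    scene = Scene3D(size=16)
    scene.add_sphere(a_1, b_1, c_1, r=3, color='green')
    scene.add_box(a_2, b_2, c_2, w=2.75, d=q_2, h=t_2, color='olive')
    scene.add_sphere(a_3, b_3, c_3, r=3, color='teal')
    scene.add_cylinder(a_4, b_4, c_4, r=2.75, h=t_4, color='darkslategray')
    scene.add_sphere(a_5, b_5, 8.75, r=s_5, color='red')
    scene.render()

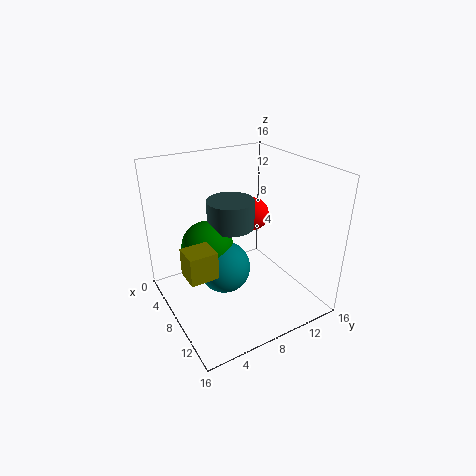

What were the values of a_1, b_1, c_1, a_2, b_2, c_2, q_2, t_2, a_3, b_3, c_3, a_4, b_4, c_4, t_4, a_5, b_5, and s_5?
a_1 = 5.25
b_1 = 5.5
c_1 = 6.25
a_2 = 7.75
b_2 = 1.25
c_2 = 5.5
q_2 = 3
t_2 = 3
a_3 = 7
b_3 = 6.75
c_3 = 4
a_4 = 5.5
b_4 = 8.5
c_4 = 8.25
t_4 = 3.25
a_5 = 4.75
b_5 = 12
s_5 = 2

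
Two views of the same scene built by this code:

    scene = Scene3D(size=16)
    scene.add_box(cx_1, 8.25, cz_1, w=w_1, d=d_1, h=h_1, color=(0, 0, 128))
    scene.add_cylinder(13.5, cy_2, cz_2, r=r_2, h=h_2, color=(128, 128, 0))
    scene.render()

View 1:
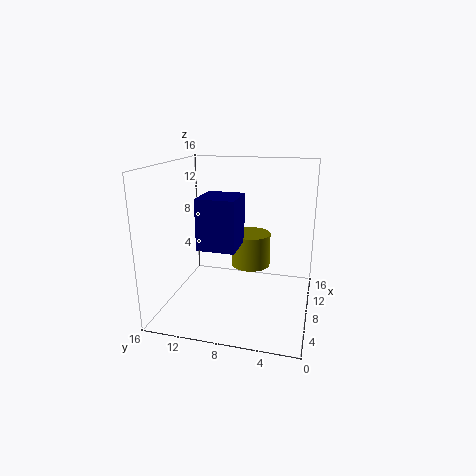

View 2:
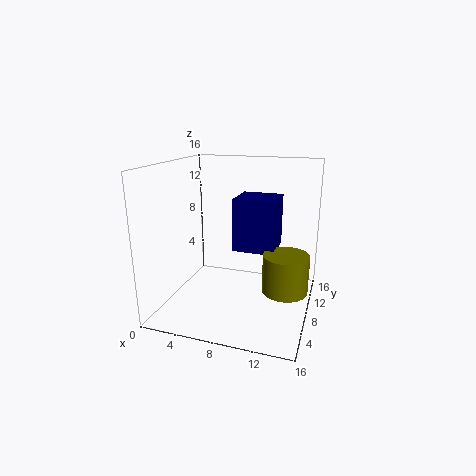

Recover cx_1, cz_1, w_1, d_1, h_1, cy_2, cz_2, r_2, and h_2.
cx_1 = 7.25; cz_1 = 6.25; w_1 = 4.75; d_1 = 4.5; h_1 = 6; cy_2 = 7.75; cz_2 = 2.5; r_2 = 2.5; h_2 = 4.25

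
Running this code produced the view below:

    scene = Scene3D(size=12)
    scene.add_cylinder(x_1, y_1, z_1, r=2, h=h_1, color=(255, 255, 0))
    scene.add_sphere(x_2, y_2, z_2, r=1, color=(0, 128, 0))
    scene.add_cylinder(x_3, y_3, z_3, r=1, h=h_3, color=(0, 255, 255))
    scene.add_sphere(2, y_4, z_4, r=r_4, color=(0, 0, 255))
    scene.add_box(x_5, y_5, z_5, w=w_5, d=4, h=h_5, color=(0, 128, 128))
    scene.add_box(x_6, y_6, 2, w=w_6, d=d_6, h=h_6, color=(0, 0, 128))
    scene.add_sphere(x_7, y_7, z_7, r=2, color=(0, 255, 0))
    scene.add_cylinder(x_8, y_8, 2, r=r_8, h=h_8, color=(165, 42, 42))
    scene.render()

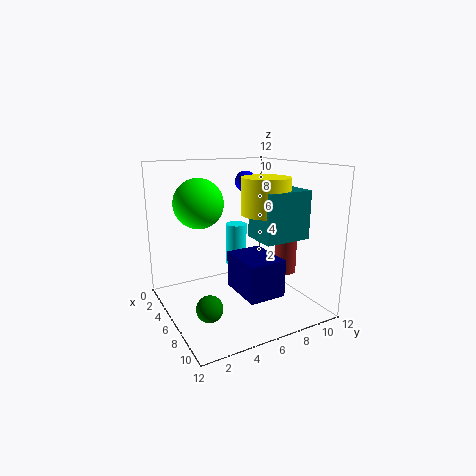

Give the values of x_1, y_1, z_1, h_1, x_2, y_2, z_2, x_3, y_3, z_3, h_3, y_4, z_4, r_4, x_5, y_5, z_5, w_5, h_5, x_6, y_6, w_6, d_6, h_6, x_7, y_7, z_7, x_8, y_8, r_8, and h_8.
x_1 = 7, y_1 = 8, z_1 = 8, h_1 = 3, x_2 = 9, y_2 = 2, z_2 = 2, x_3 = 2, y_3 = 8, z_3 = 2, h_3 = 4, y_4 = 9, z_4 = 10, r_4 = 1, x_5 = 6, y_5 = 7, z_5 = 6, w_5 = 3, h_5 = 4, x_6 = 6, y_6 = 5, w_6 = 4, d_6 = 3, h_6 = 3, x_7 = 5, y_7 = 3, z_7 = 9, x_8 = 6, y_8 = 11, r_8 = 1, h_8 = 4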